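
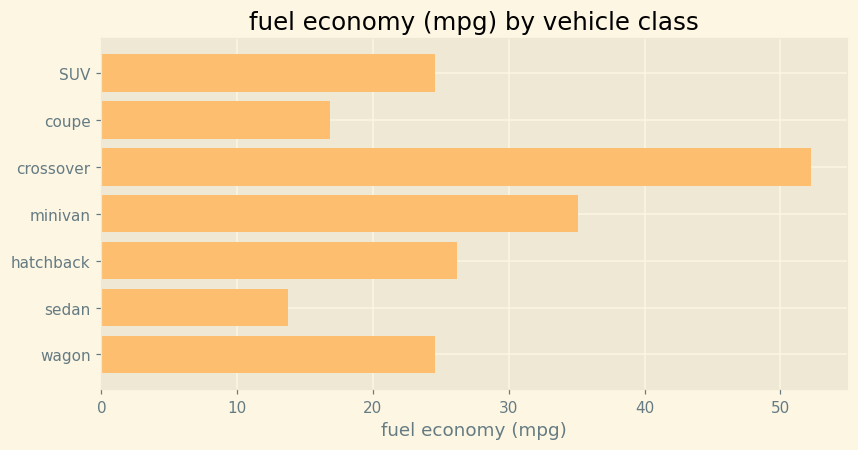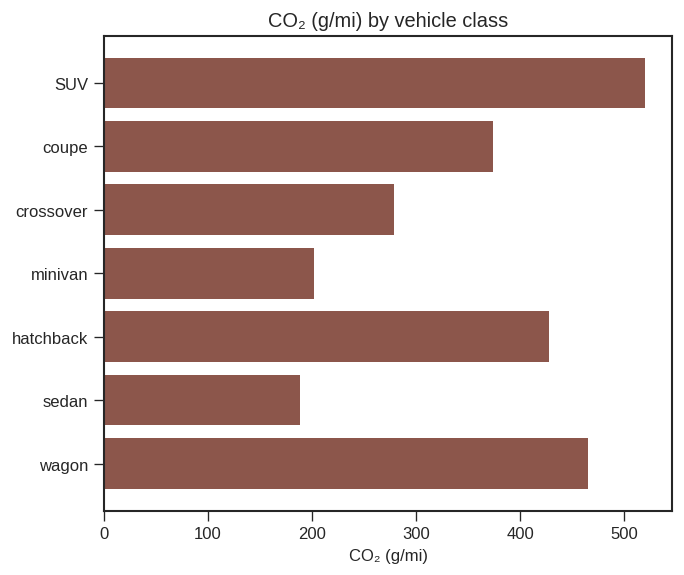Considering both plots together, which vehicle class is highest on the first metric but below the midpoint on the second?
crossover

Chart 2 median CO₂ (g/mi) ≈ 350; below-median vehicle classes: crossover, minivan, sedan. Among those, crossover has the highest fuel economy (mpg) (≈ 50).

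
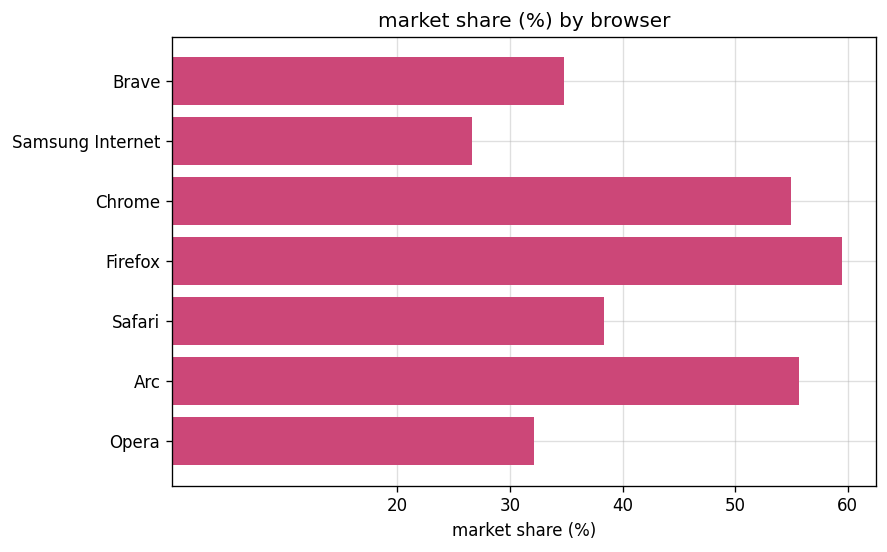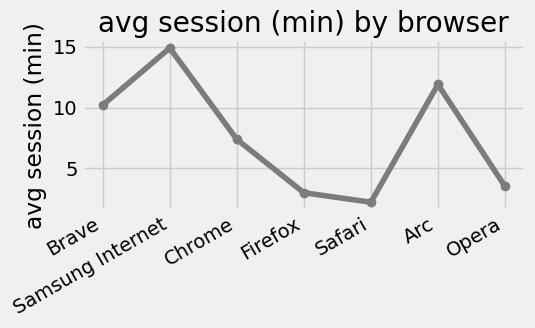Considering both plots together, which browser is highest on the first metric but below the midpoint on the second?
Firefox

Chart 2 median avg session (min) ≈ 8; below-median browsers: Firefox, Safari, Opera. Among those, Firefox has the highest market share (%) (≈ 60).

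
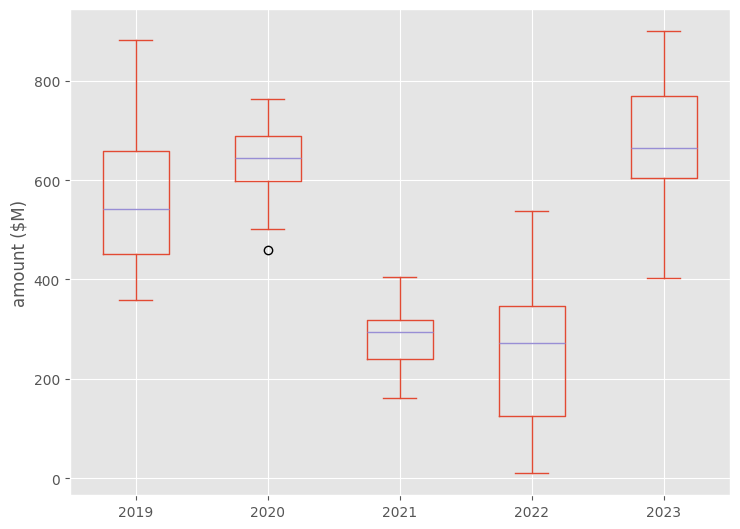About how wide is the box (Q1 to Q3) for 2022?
≈ 250

Q3 ≈ 350, Q1 ≈ 100; IQR ≈ 250.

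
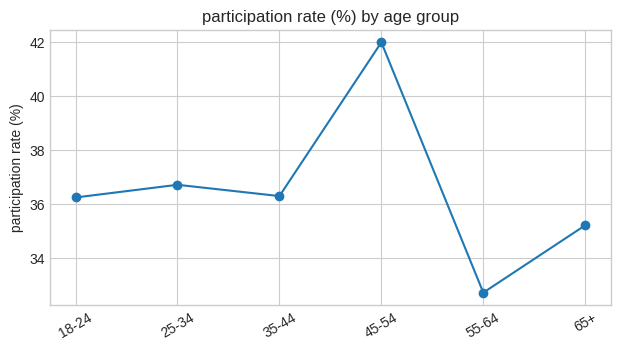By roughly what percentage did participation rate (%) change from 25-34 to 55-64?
25-34 ≈ 37, 55-64 ≈ 33; (33 − 37) / 37 ≈ -10.8%.

≈ -10.8%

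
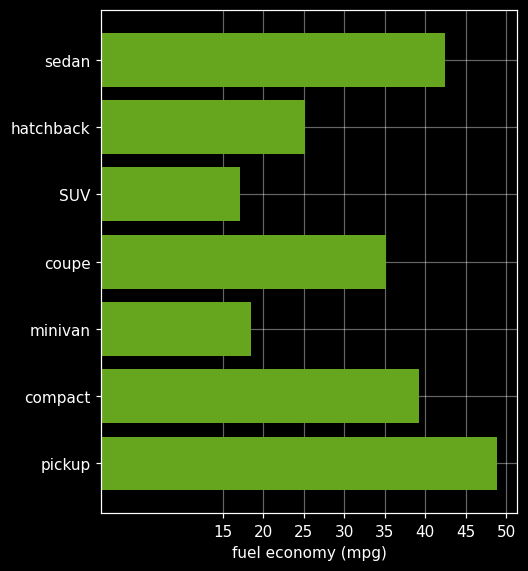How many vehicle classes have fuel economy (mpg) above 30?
4

Above 30: sedan, coupe, compact, pickup.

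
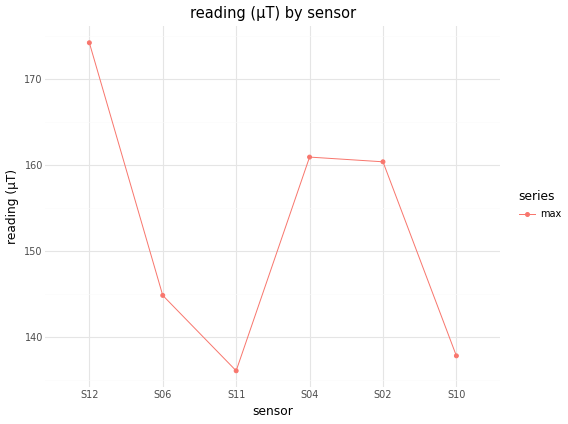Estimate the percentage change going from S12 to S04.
S12 ≈ 175, S04 ≈ 160; (160 − 175) / 175 ≈ -8.6%.

≈ -8.6%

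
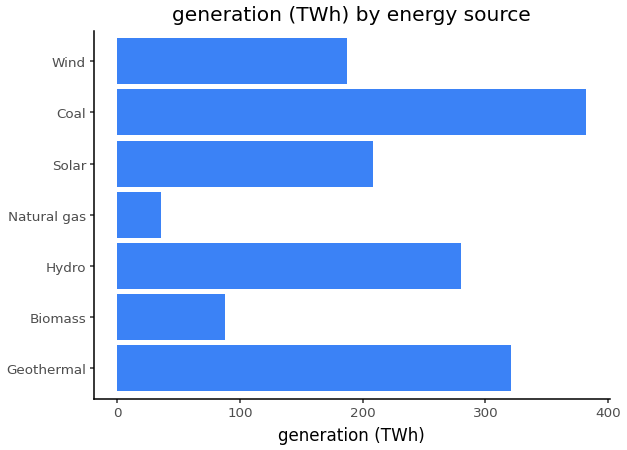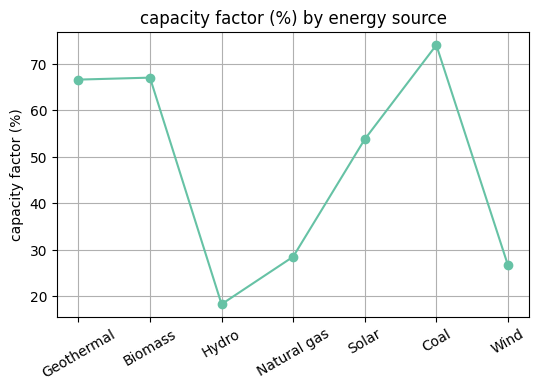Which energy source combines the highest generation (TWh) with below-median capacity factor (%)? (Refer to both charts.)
Chart 2 median capacity factor (%) ≈ 50; below-median energy sources: Hydro, Natural gas, Wind. Among those, Hydro has the highest generation (TWh) (≈ 300).

Hydro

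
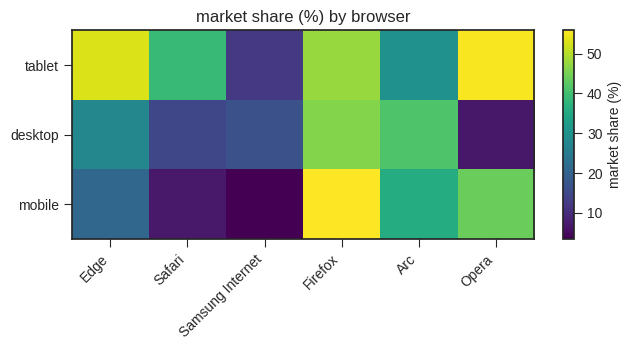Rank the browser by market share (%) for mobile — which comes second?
Top 3 for mobile: Firefox ≈ 55, Opera ≈ 45, Arc ≈ 35.

Opera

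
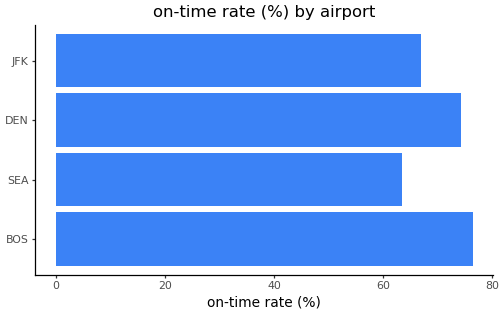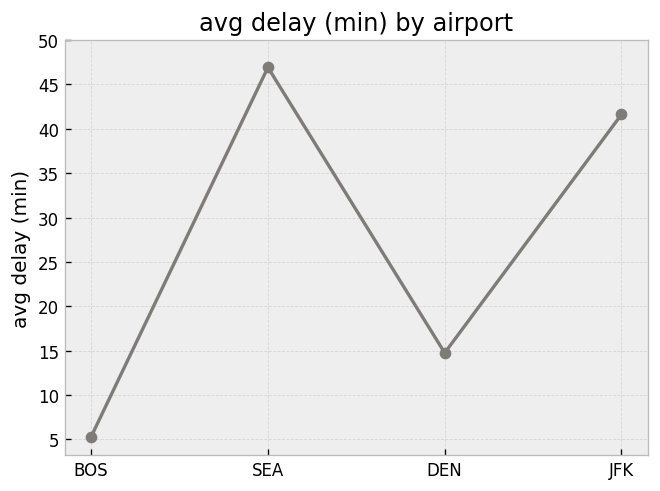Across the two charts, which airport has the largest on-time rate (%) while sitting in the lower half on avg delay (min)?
Chart 2 median avg delay (min) ≈ 30; below-median airports: BOS, DEN. Among those, BOS has the highest on-time rate (%) (≈ 80).

BOS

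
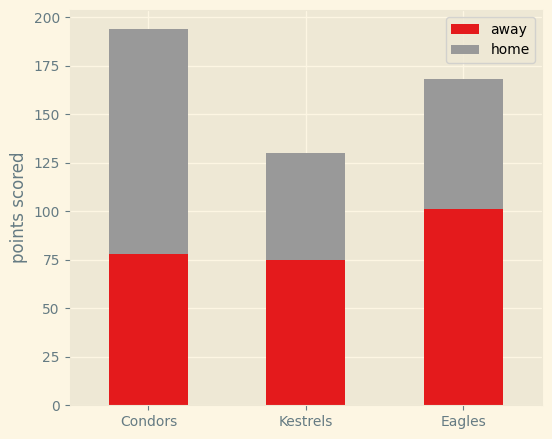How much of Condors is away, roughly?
away top ≈ 80, bottom ≈ 0; segment ≈ 80.

≈ 80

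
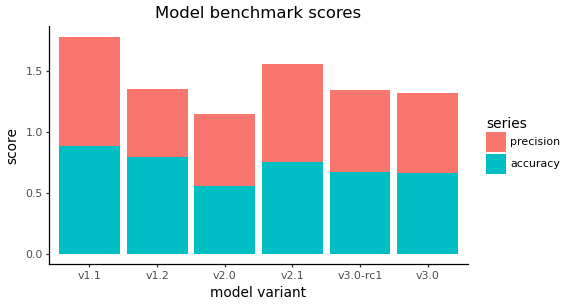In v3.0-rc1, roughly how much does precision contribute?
≈ 0.8

precision top ≈ 1.4, bottom ≈ 0.6; segment ≈ 0.8.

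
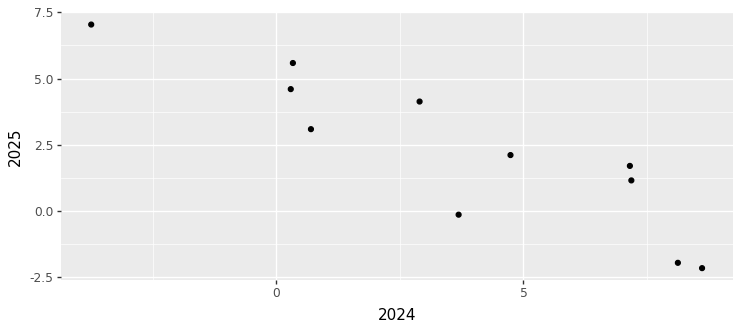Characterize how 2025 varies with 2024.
Points are negatively correlated; strong (|r| ≈ 0.9).

negative, strong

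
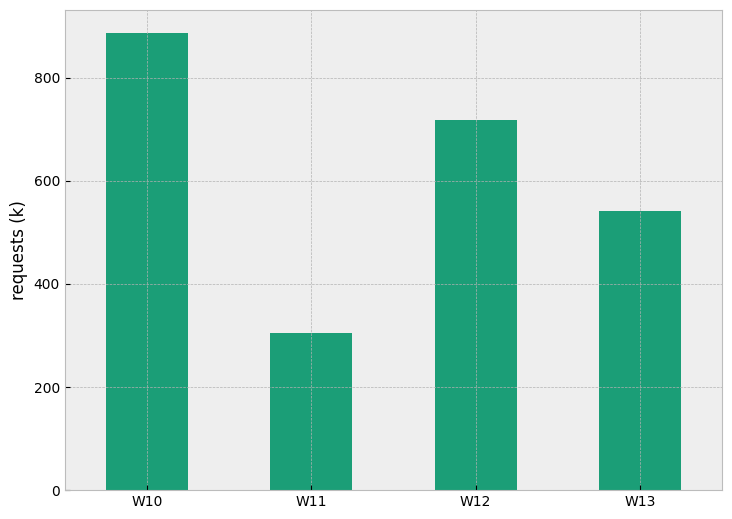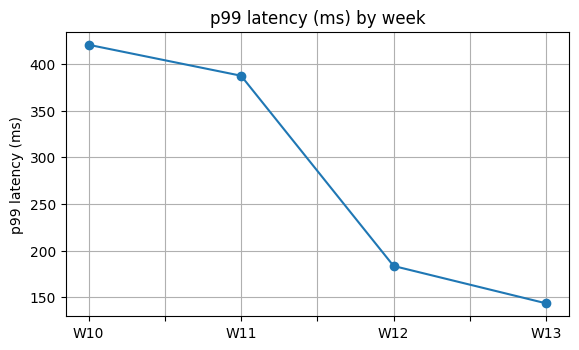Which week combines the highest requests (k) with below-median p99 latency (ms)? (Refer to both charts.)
W12

Chart 2 median p99 latency (ms) ≈ 300; below-median weeks: W12, W13. Among those, W12 has the highest requests (k) (≈ 700).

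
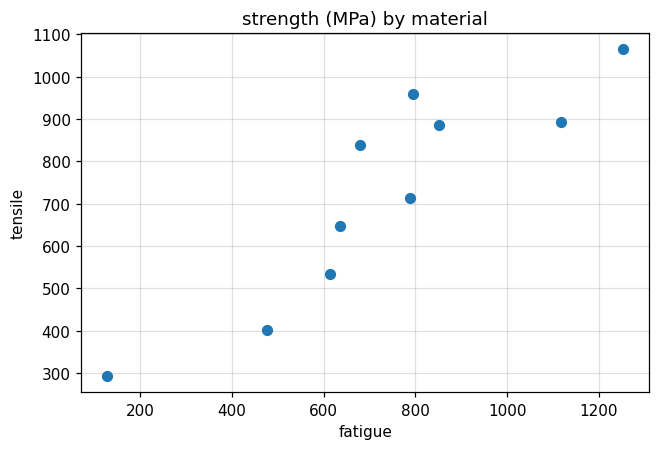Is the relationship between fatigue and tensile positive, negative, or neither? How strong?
positive, strong

Points are positively correlated; strong (|r| ≈ 0.9).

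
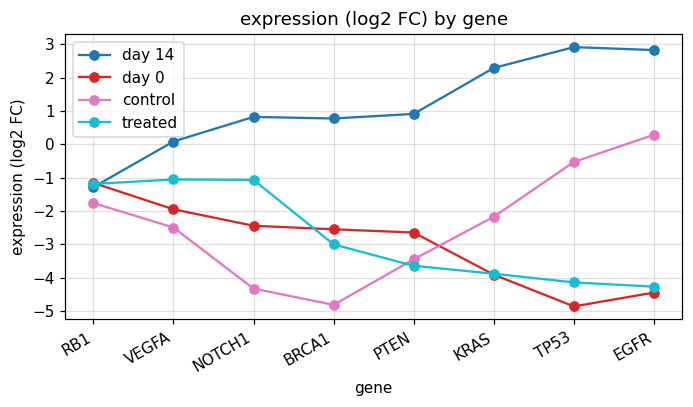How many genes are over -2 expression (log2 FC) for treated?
3

Above -2: RB1, VEGFA, NOTCH1.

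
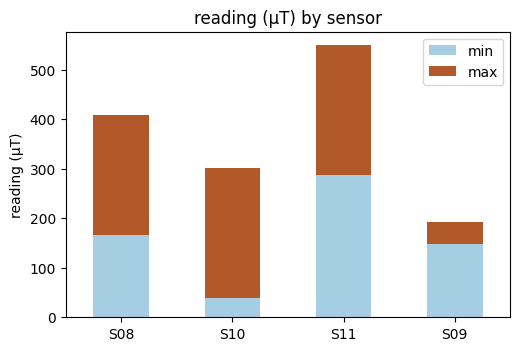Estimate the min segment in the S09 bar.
min top ≈ 150, bottom ≈ 0; segment ≈ 150.

≈ 150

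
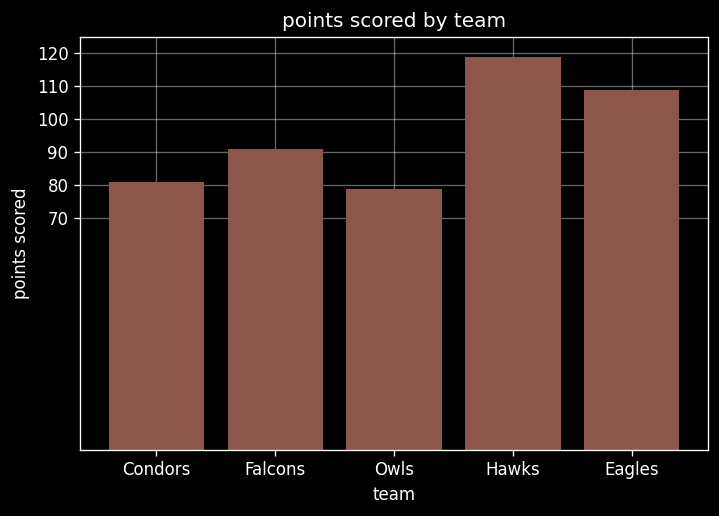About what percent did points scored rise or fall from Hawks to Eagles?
Hawks ≈ 120, Eagles ≈ 110; (110 − 120) / 120 ≈ -8.3%.

≈ -8.3%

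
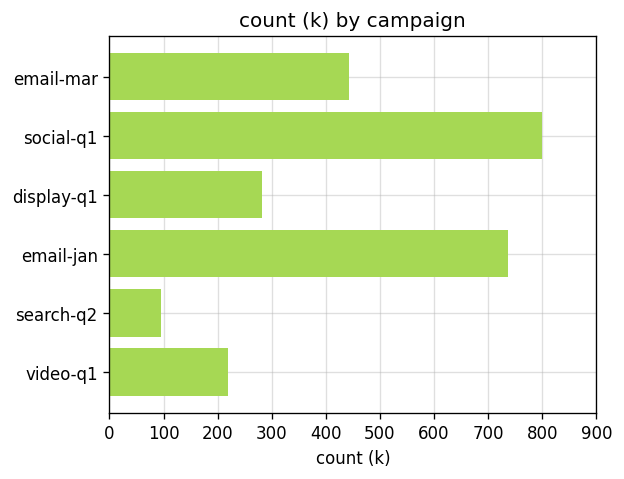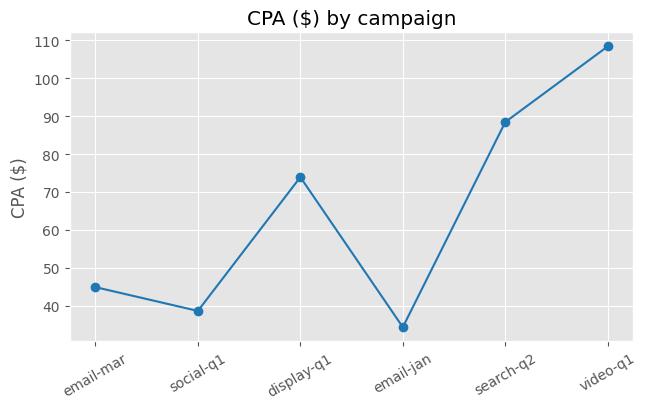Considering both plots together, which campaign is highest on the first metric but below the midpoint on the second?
Chart 2 median CPA ($) ≈ 60; below-median campaigns: email-mar, social-q1, email-jan. Among those, social-q1 has the highest count (k) (≈ 800).

social-q1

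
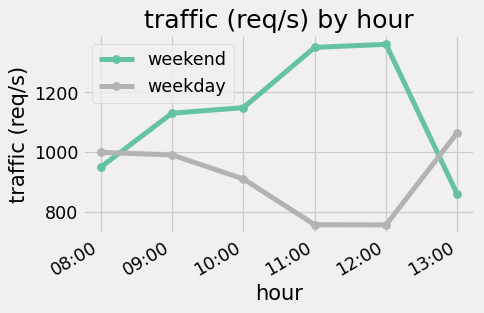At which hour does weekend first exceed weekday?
08:00: weekend ≈ 900 vs weekday ≈ 1000 (not yet); 09:00: weekend ≈ 1100 vs weekday ≈ 1000 (first crossover).

09:00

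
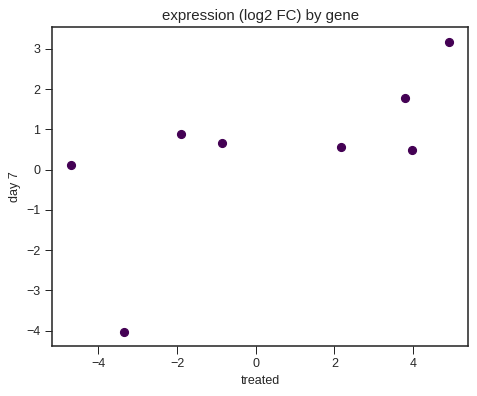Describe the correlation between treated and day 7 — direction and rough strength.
positive, moderate

Points are positively correlated; moderate (|r| ≈ 0.6).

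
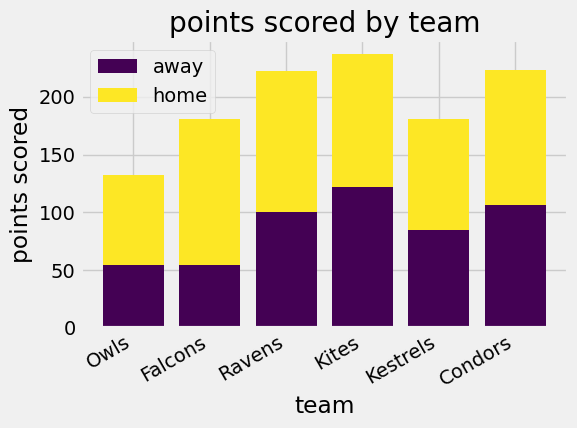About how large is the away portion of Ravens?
≈ 100

away top ≈ 100, bottom ≈ 0; segment ≈ 100.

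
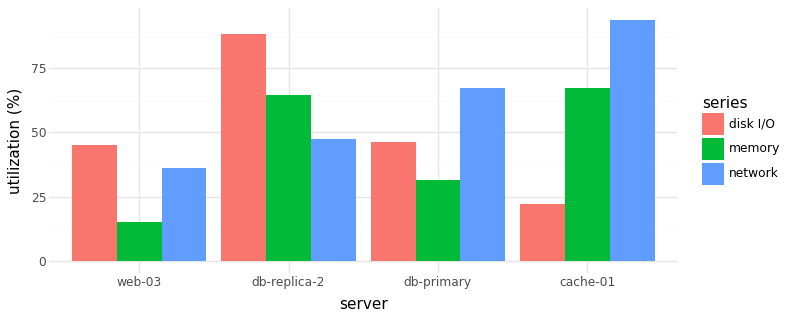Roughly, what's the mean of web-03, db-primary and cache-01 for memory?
(20 + 30 + 70) / 3 ≈ 40.

≈ 40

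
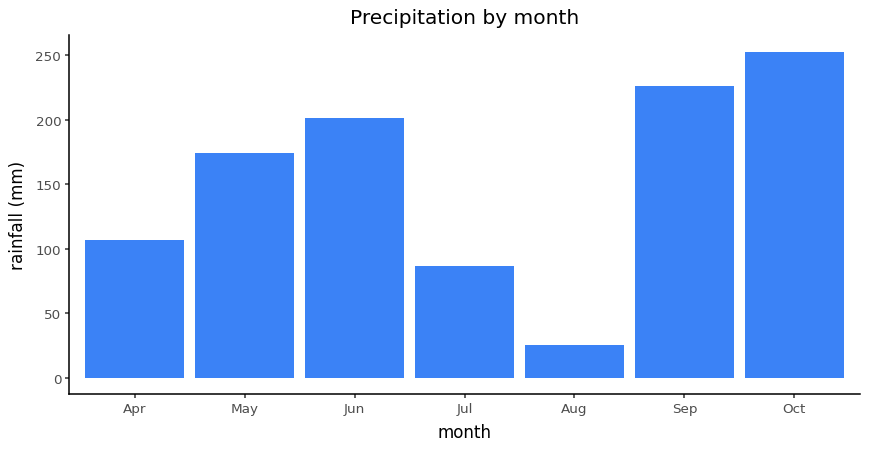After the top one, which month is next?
Sep

Top 3: Oct ≈ 250, Sep ≈ 225, Jun ≈ 200.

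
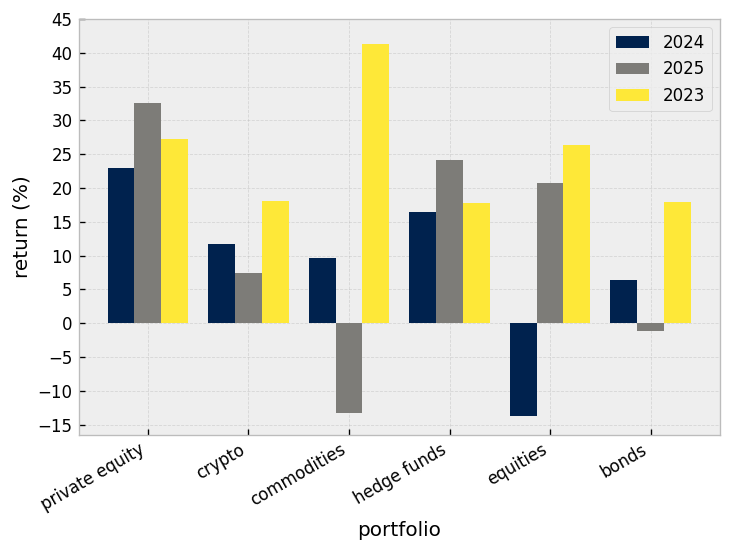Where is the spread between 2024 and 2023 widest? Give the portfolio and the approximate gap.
equities: 2024 ≈ -15, 2023 ≈ 25 → gap ≈ 40. Next-largest (commodities) is only ≈ 30.

equities, ≈ 40 %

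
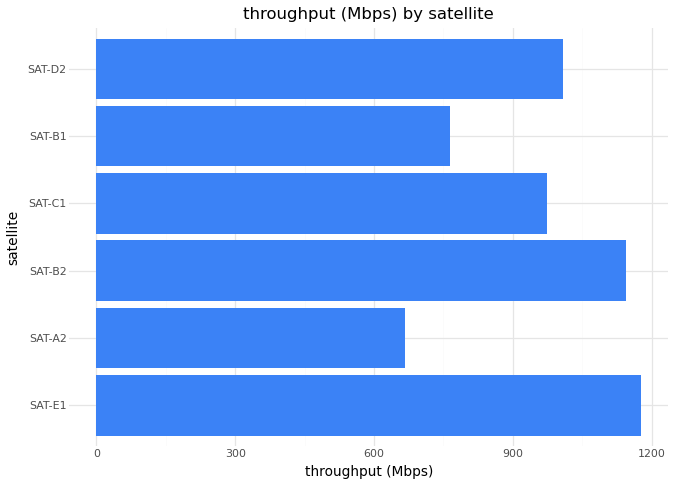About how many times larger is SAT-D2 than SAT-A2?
SAT-D2 ≈ 1000, SAT-A2 ≈ 700; 1000/700 ≈ 1.43.

≈ 1.43×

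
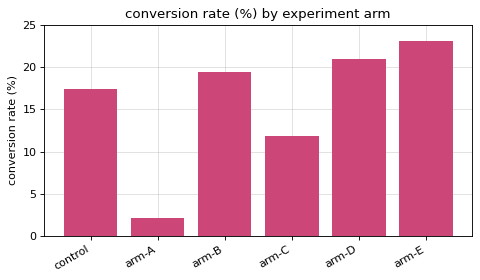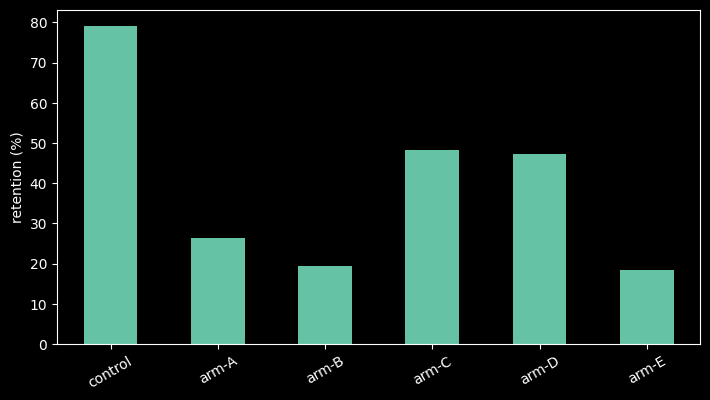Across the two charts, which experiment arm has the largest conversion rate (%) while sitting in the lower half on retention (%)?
Chart 2 median retention (%) ≈ 40; below-median experiment arms: arm-A, arm-B, arm-E. Among those, arm-E has the highest conversion rate (%) (≈ 25).

arm-E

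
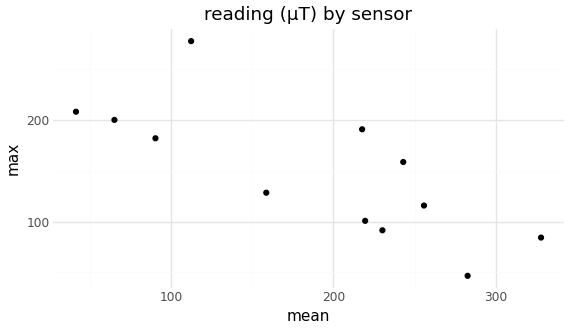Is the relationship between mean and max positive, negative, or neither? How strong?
negative, strong

Points are negatively correlated; strong (|r| ≈ 0.8).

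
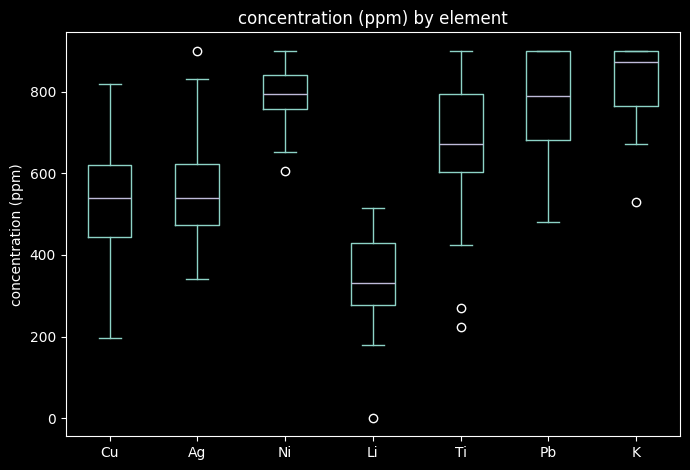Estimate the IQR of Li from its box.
≈ 150

Q3 ≈ 450, Q1 ≈ 300; IQR ≈ 150.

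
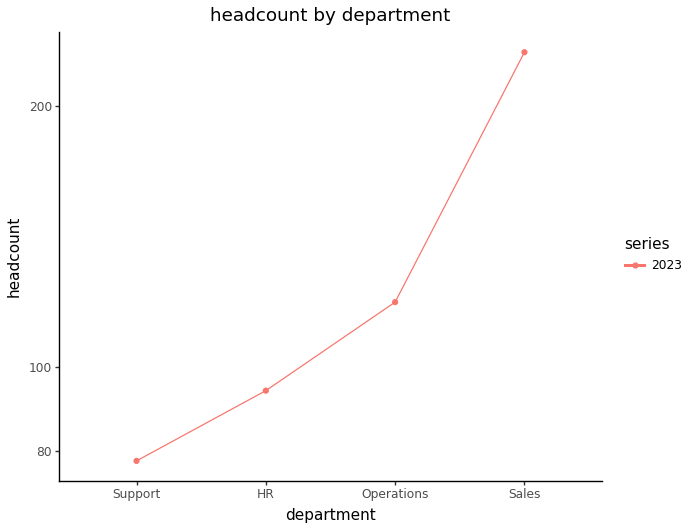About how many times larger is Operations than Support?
Operations ≈ 120, Support ≈ 80; 120/80 ≈ 1.5.

≈ 1.5×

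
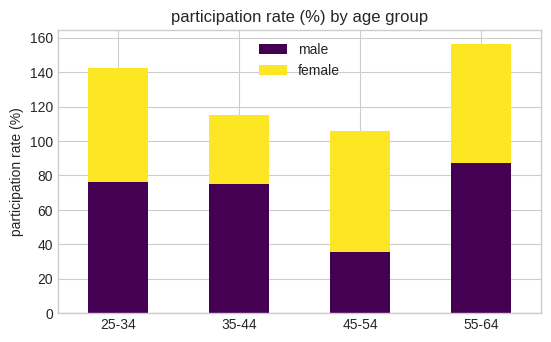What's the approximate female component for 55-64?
female top ≈ 160, bottom ≈ 80; segment ≈ 80.

≈ 80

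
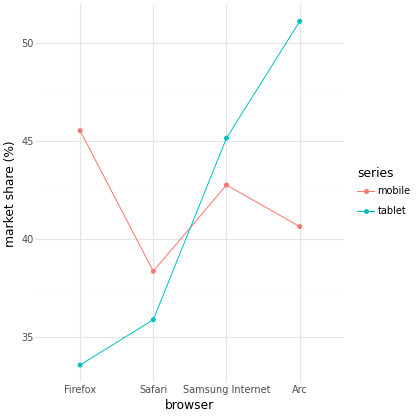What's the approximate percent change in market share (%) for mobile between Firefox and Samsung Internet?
Firefox ≈ 46, Samsung Internet ≈ 42; (42 − 46) / 46 ≈ -8.7%.

≈ -8.7%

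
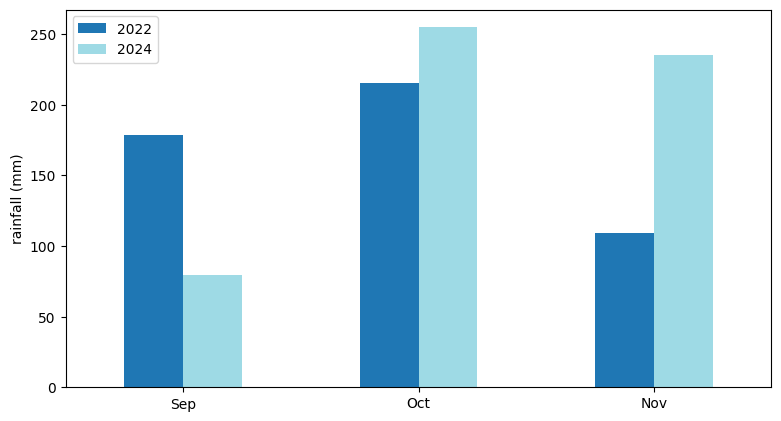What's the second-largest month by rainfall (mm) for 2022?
Sep

Top 3 for 2022: Oct ≈ 225, Sep ≈ 175, Nov ≈ 100.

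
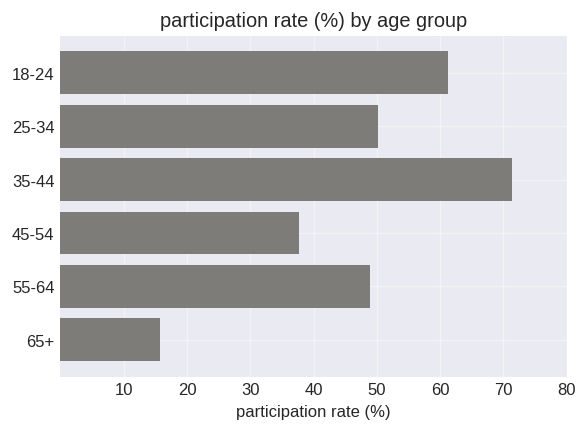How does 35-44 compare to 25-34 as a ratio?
≈ 1.4×

35-44 ≈ 70, 25-34 ≈ 50; 70/50 ≈ 1.4.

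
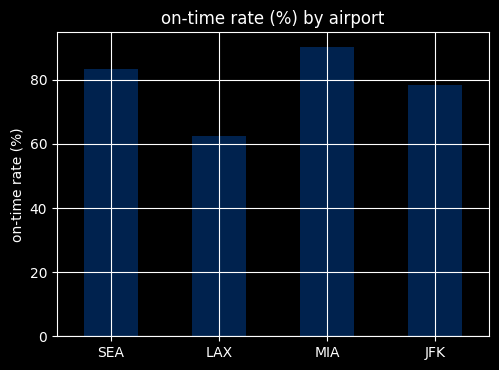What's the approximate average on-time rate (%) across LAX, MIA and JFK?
≈ 77

(60 + 90 + 80) / 3 ≈ 77.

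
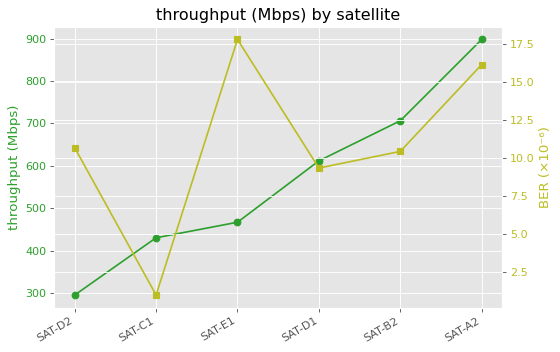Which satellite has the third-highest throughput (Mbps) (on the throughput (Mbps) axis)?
SAT-D1

Top 4 (on the throughput (Mbps) axis): SAT-A2 ≈ 900, SAT-B2 ≈ 700, SAT-D1 ≈ 600, SAT-E1 ≈ 500.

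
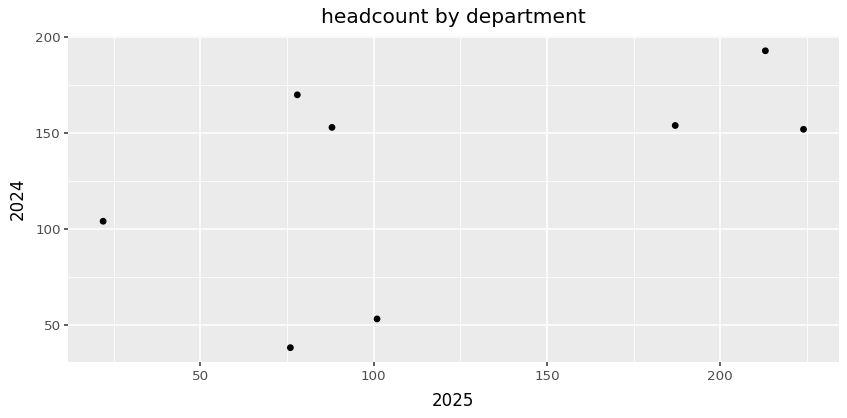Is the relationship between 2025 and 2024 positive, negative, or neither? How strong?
positive, moderate

Points are positively correlated; moderate (|r| ≈ 0.5).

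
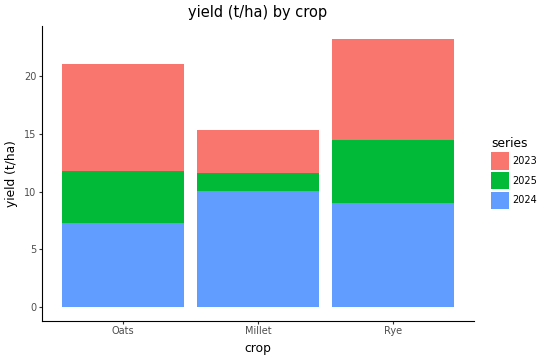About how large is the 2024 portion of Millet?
≈ 10

2024 top ≈ 10, bottom ≈ 0; segment ≈ 10.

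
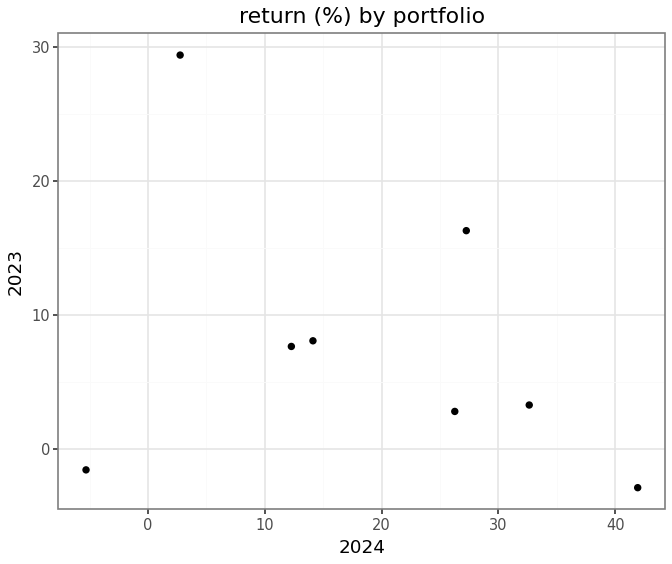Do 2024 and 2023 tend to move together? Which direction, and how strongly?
negative, weak

Points are negatively correlated; weak (|r| ≈ 0.3).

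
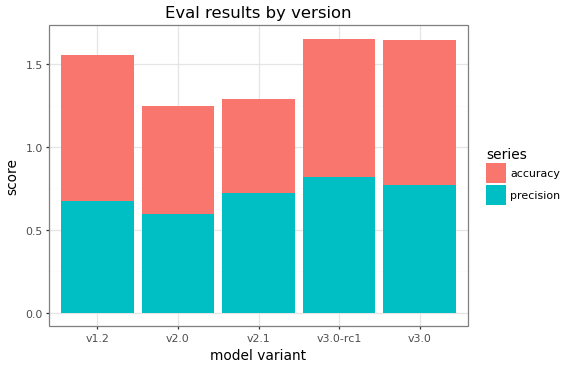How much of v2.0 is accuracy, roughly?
≈ 0.6

accuracy top ≈ 1.2, bottom ≈ 0.6; segment ≈ 0.6.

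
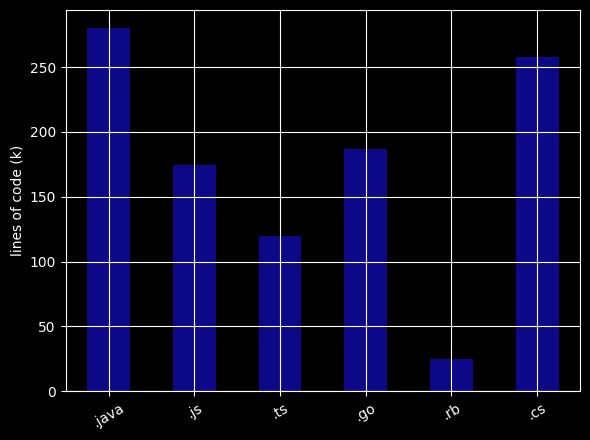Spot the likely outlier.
.rb

.rb ≈ 25; the rest sit between ≈ 125 and ≈ 275.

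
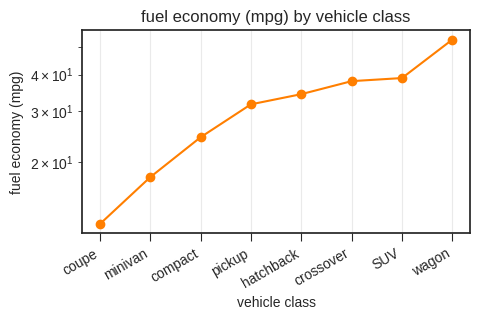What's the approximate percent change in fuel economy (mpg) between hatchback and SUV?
≈ +14.3%

hatchback ≈ 35, SUV ≈ 40; (40 − 35) / 35 ≈ +14.3%.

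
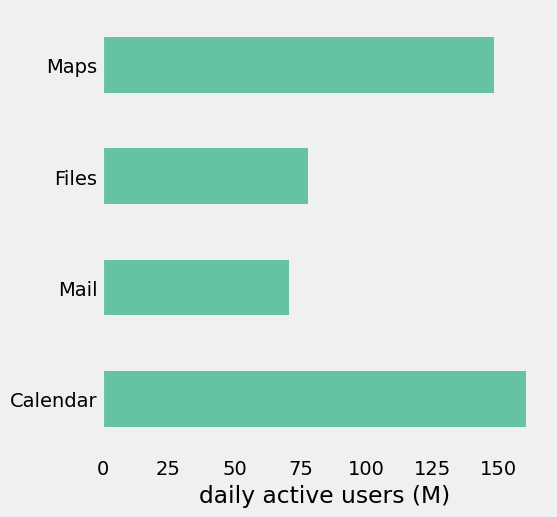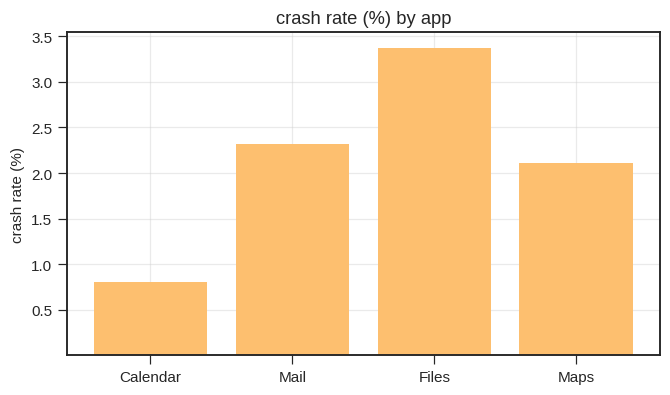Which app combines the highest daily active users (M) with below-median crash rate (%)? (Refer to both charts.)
Calendar

Chart 2 median crash rate (%) ≈ 2; below-median apps: Calendar, Maps. Among those, Calendar has the highest daily active users (M) (≈ 160).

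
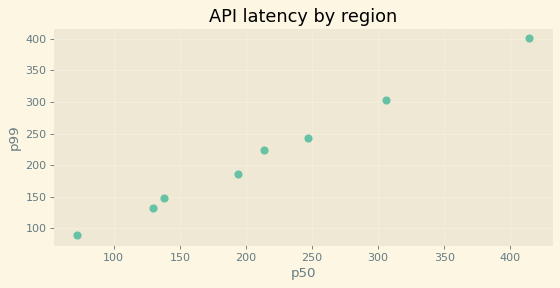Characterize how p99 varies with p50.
Points are positively correlated; strong (|r| ≈ 1.0).

positive, strong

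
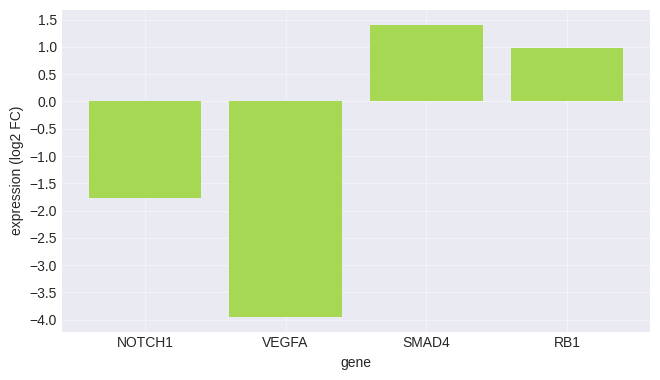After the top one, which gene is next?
Top 3: SMAD4 ≈ 1.5, RB1 ≈ 1.0, NOTCH1 ≈ -2.0.

RB1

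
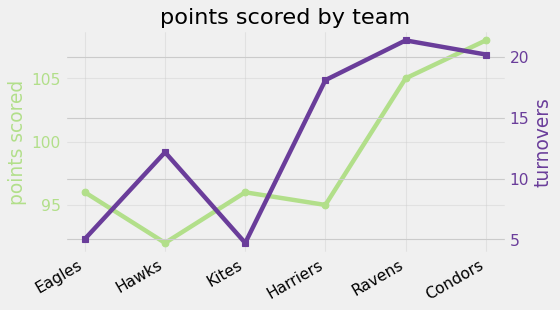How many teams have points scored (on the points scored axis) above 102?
2

Above 102: Ravens, Condors.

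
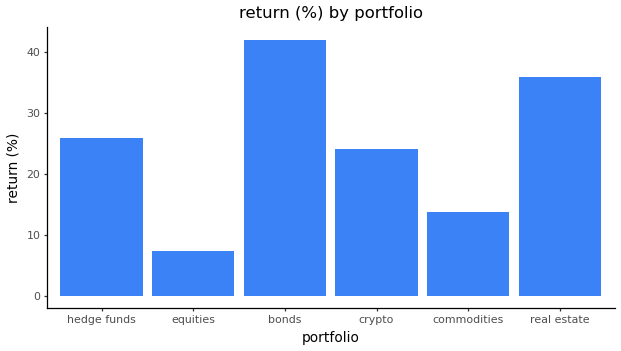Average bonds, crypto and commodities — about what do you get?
(40 + 25 + 15) / 3 ≈ 27.

≈ 27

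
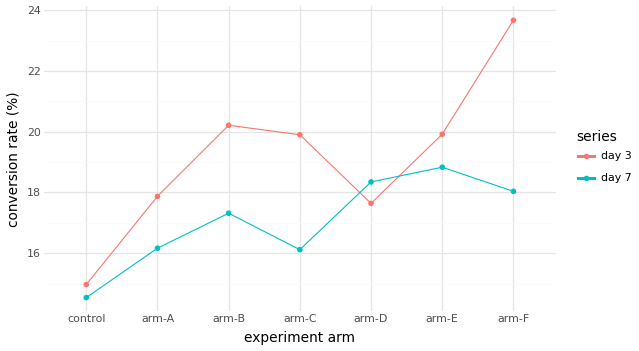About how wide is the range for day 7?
Max arm-E ≈ 19, min control ≈ 15; range ≈ 4.

≈ 4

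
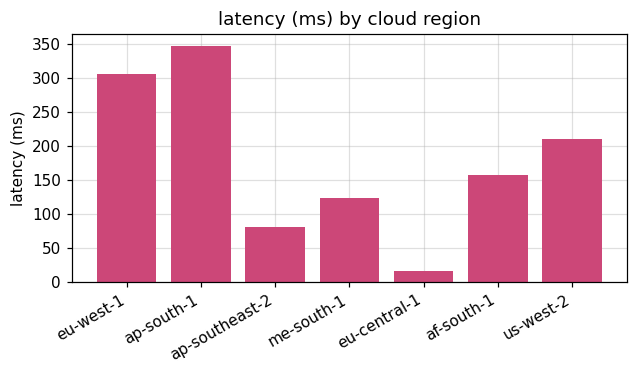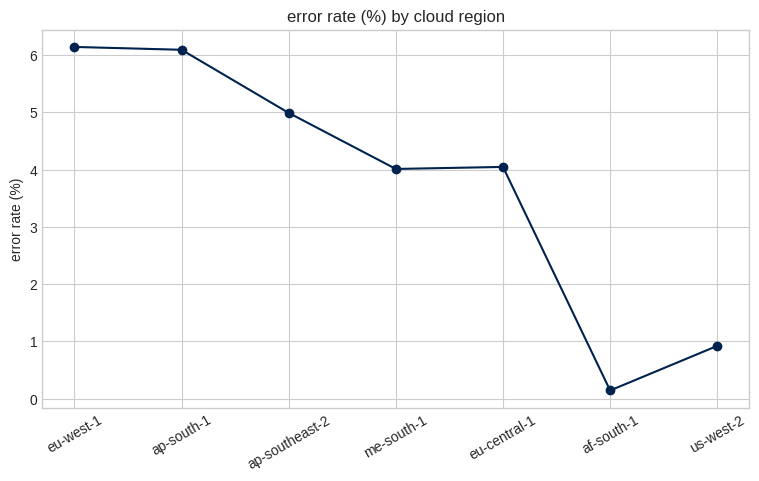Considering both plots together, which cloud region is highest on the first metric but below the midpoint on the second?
us-west-2

Chart 2 median error rate (%) ≈ 4; below-median cloud regions: me-south-1, af-south-1, us-west-2. Among those, us-west-2 has the highest latency (ms) (≈ 200).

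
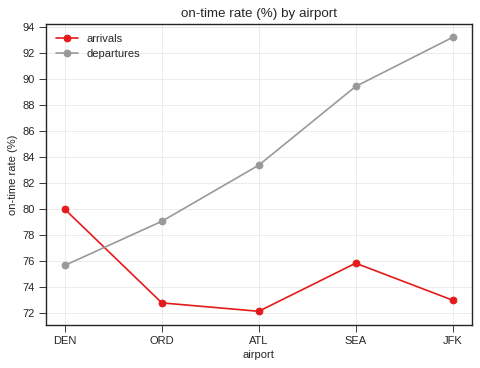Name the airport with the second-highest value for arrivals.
Top 3 for arrivals: DEN ≈ 80, SEA ≈ 76, JFK ≈ 74.

SEA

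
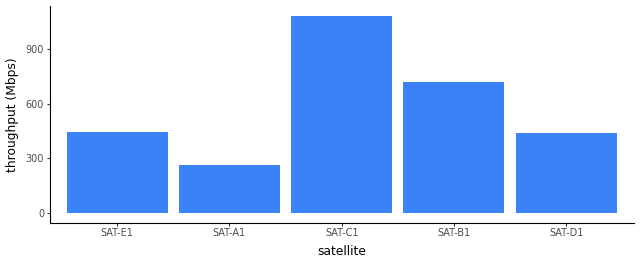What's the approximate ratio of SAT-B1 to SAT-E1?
≈ 1.75×

SAT-B1 ≈ 700, SAT-E1 ≈ 400; 700/400 ≈ 1.75.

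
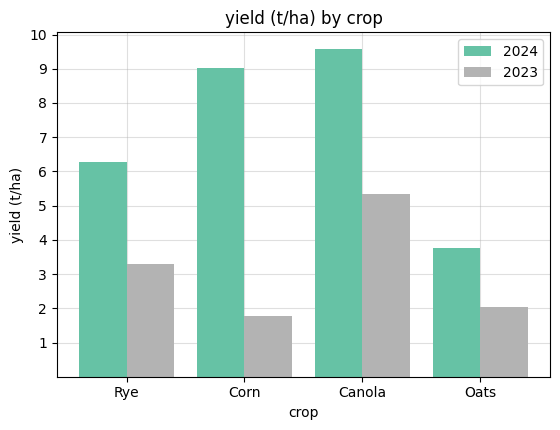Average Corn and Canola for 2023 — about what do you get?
(2 + 5) / 2 ≈ 4.

≈ 4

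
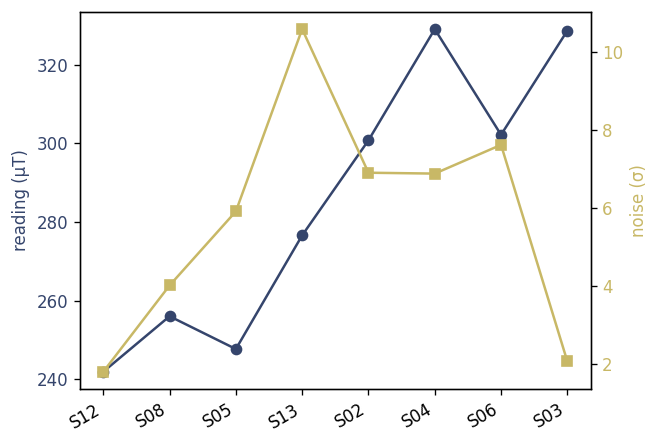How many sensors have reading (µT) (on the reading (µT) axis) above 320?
2

Above 320: S04, S03.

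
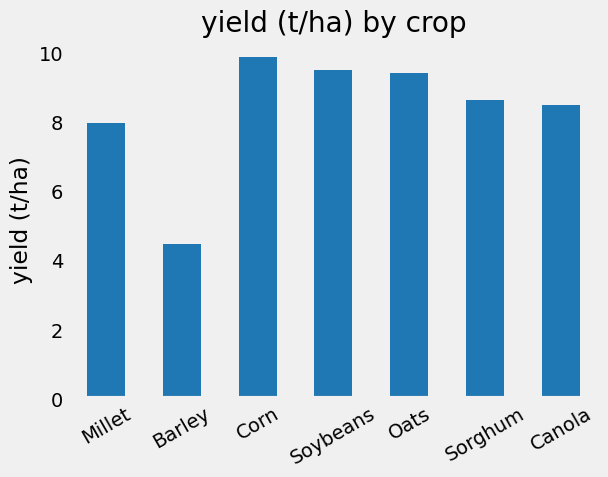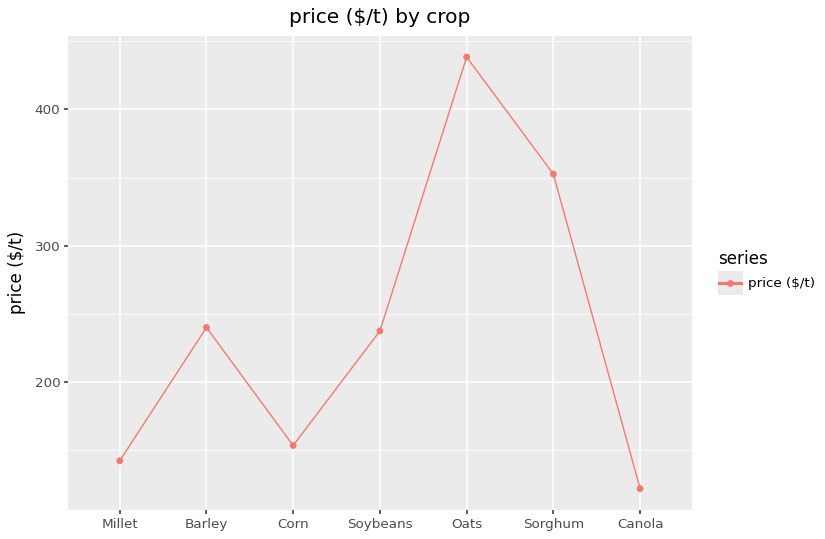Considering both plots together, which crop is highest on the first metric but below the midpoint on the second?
Corn

Chart 2 median price ($/t) ≈ 250; below-median crops: Millet, Corn, Canola. Among those, Corn has the highest yield (t/ha) (≈ 10).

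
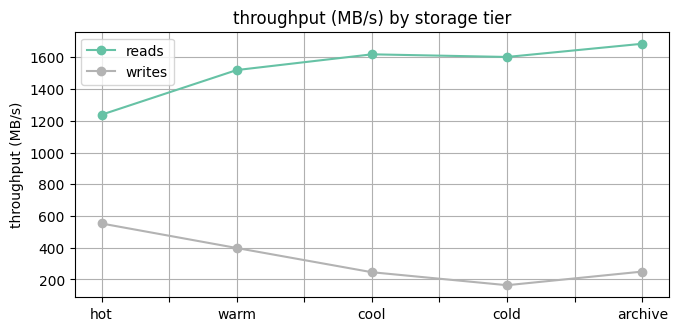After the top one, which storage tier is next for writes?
Top 3 for writes: hot ≈ 600, warm ≈ 400, archive ≈ 200.

warm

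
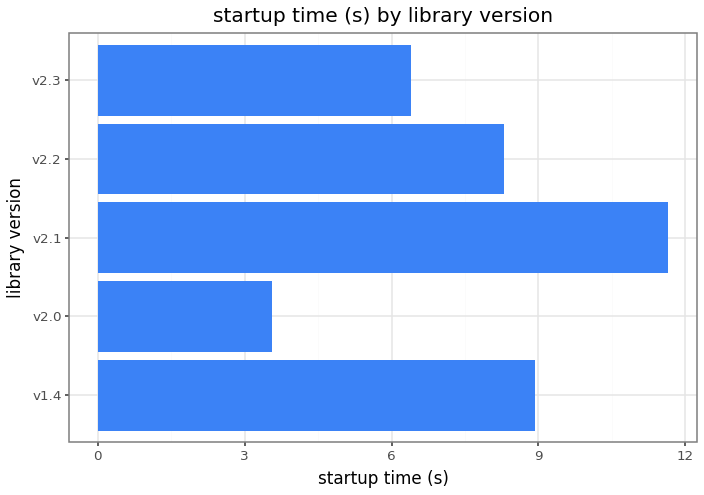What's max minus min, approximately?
Max v2.1 ≈ 12, min v2.0 ≈ 4; range ≈ 8.

≈ 8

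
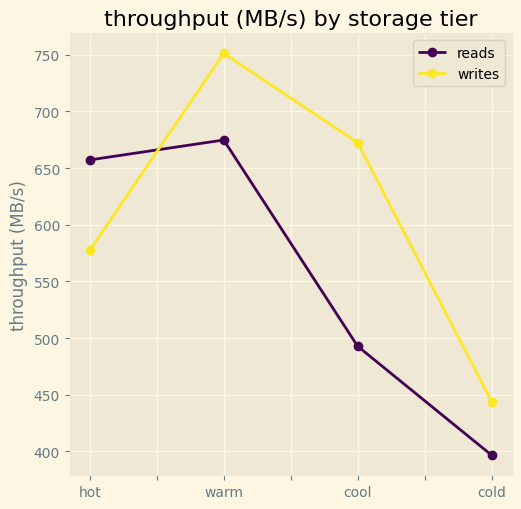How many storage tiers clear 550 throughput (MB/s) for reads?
Above 550: hot, warm.

2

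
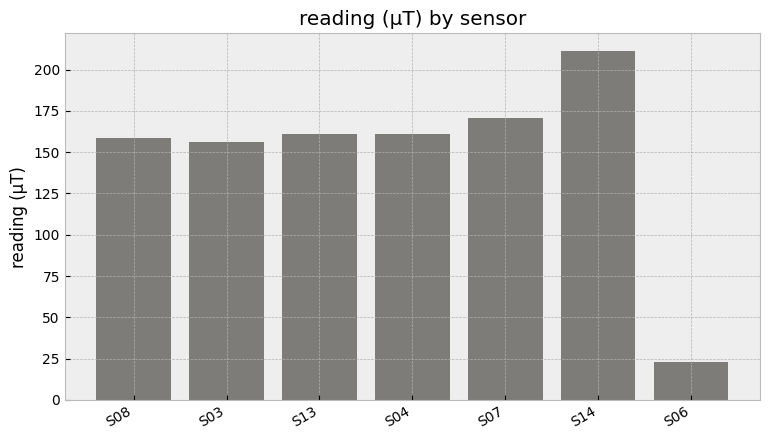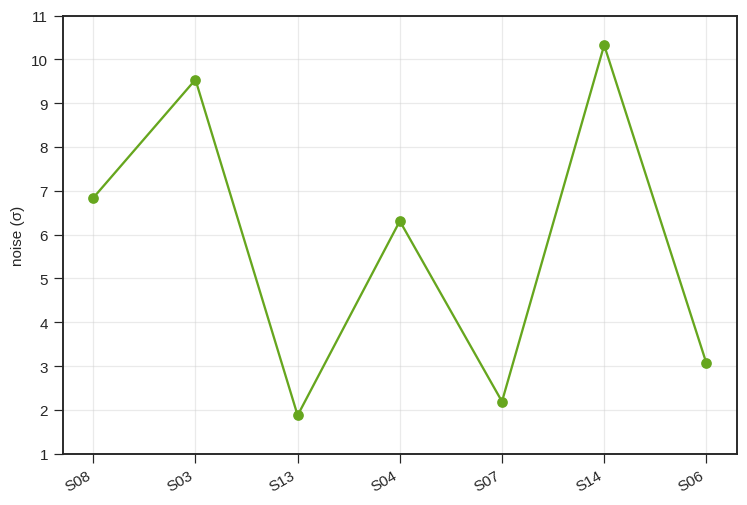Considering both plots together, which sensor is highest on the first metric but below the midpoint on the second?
Chart 2 median noise (σ) ≈ 6; below-median sensors: S13, S07, S06. Among those, S07 has the highest reading (µT) (≈ 180).

S07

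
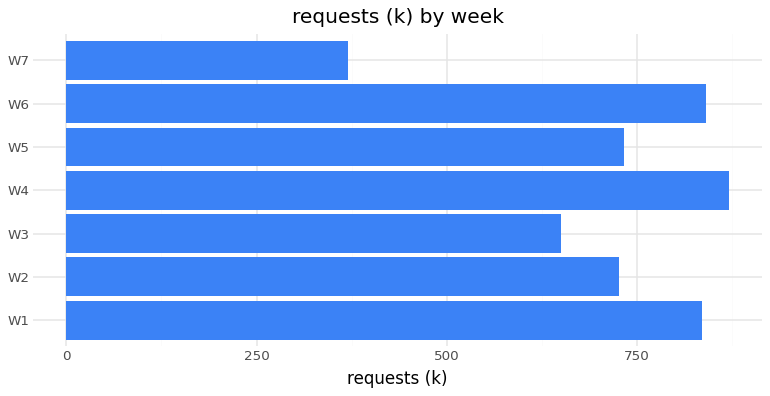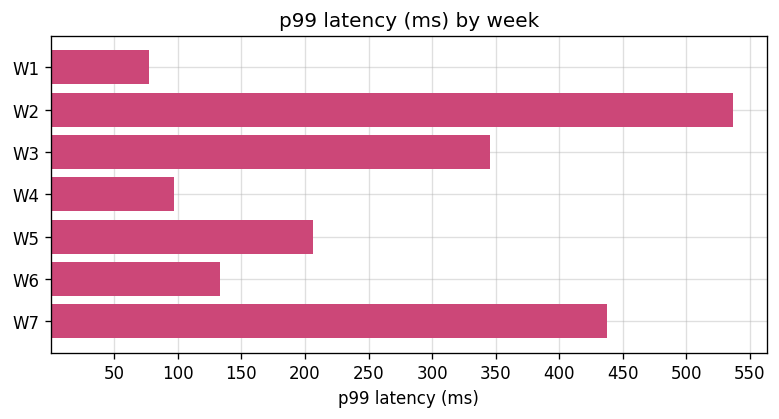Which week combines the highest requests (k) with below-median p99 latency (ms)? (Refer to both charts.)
W4

Chart 2 median p99 latency (ms) ≈ 200; below-median weeks: W1, W4, W6. Among those, W4 has the highest requests (k) (≈ 900).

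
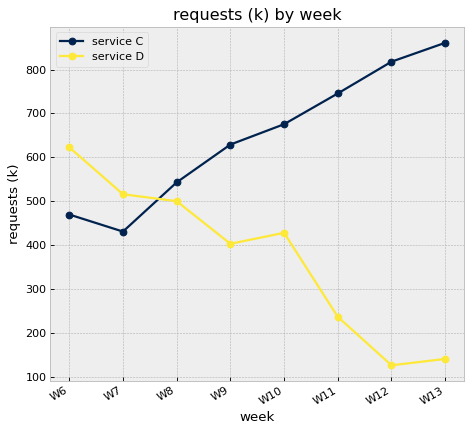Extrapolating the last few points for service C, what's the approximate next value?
≈ 1000

Last three: 700, 800, 900 → slope ≈ 100/step → next ≈ 1000.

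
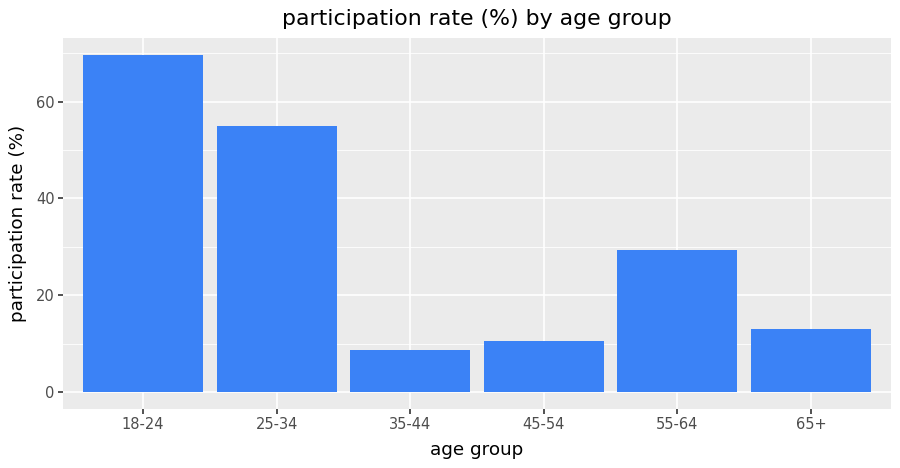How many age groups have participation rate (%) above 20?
Above 20: 18-24, 25-34, 55-64.

3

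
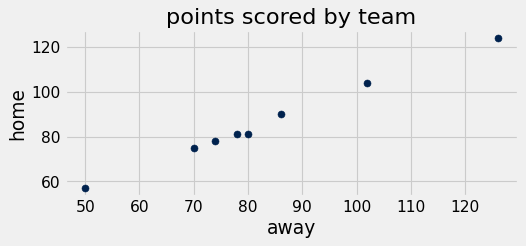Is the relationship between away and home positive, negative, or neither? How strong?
Points are positively correlated; strong (|r| ≈ 1.0).

positive, strong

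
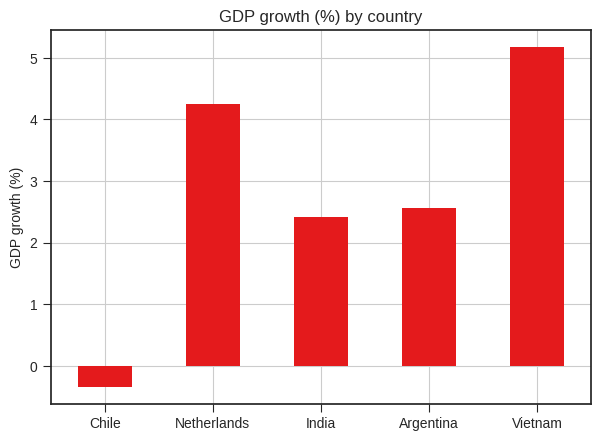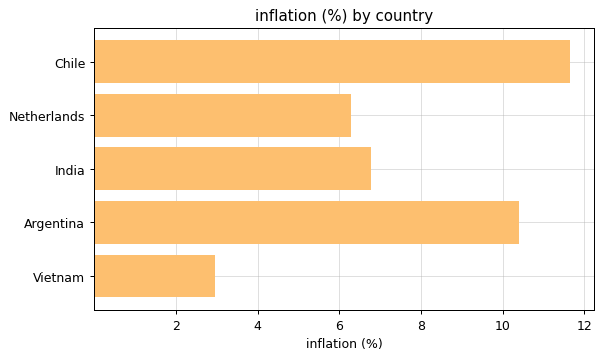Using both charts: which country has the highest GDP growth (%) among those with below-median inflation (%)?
Chart 2 median inflation (%) ≈ 6; below-median countries: Netherlands, Vietnam. Among those, Vietnam has the highest GDP growth (%) (≈ 5).

Vietnam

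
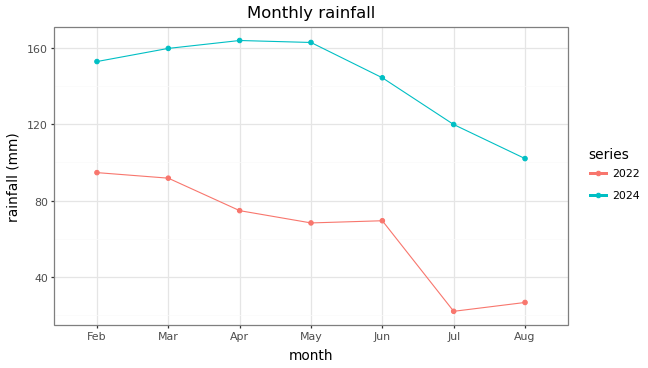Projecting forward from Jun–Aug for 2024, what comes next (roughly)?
≈ 80

Last three: 140, 120, 100 → slope ≈ -20/step → next ≈ 80.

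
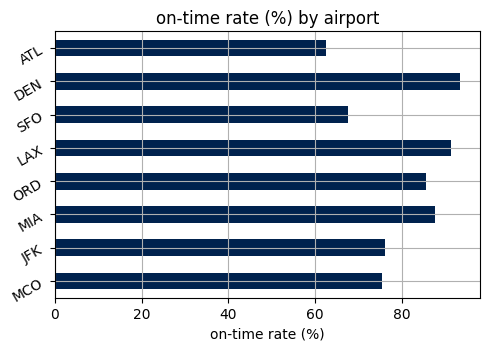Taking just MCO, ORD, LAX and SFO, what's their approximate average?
(80 + 90 + 90 + 70) / 4 ≈ 82.

≈ 82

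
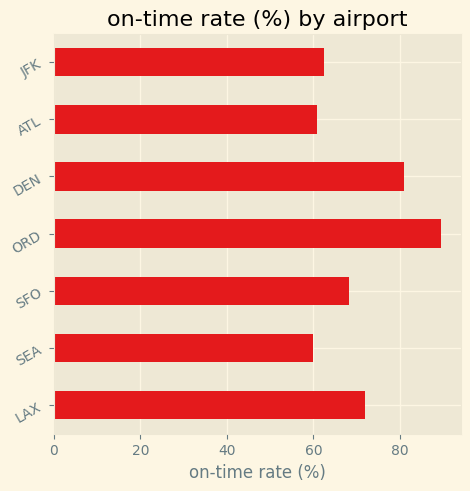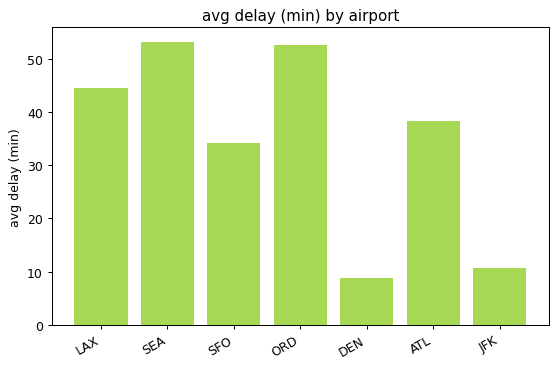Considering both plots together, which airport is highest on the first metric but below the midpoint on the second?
DEN

Chart 2 median avg delay (min) ≈ 40; below-median airports: SFO, DEN, JFK. Among those, DEN has the highest on-time rate (%) (≈ 80).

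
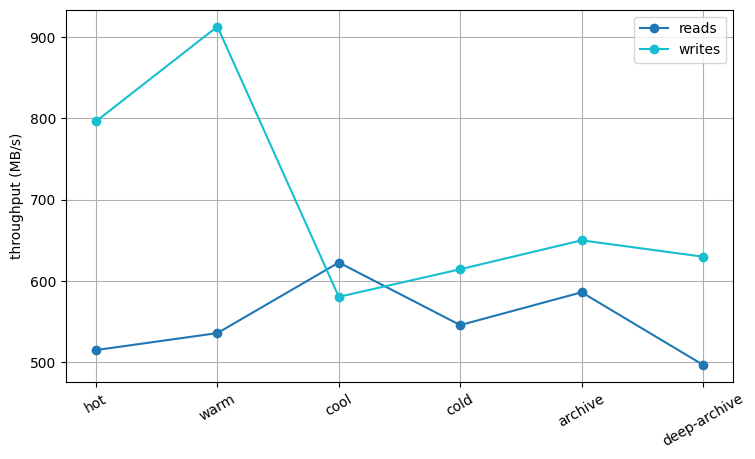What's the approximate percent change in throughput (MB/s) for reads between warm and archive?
warm ≈ 550, archive ≈ 600; (600 − 550) / 550 ≈ +9.1%.

≈ +9.1%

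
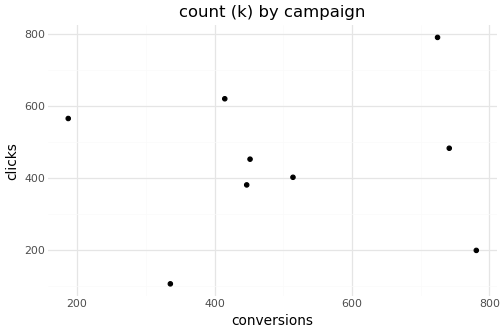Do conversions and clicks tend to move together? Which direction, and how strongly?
no clear correlation

Points are roughly uncorrelated; weak (|r| ≈ 0.1).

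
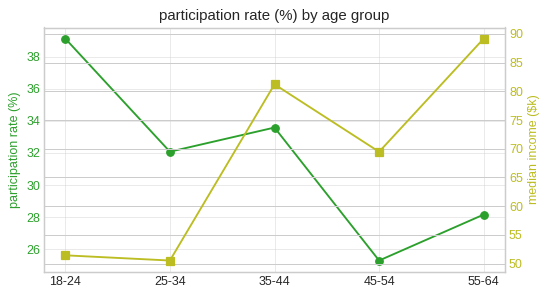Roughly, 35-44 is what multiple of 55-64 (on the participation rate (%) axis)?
≈ 1.21×

35-44 ≈ 34, 55-64 ≈ 28; 34/28 ≈ 1.21.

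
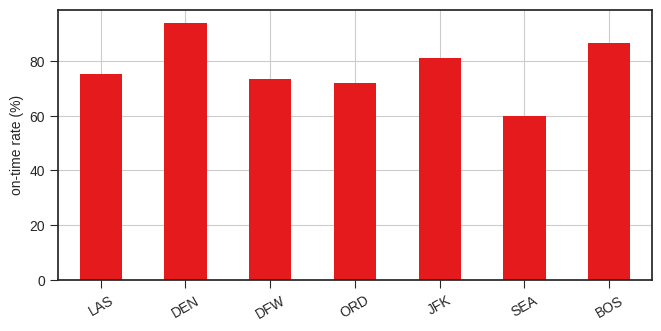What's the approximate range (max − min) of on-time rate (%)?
Max DEN ≈ 90, min SEA ≈ 60; range ≈ 30.

≈ 30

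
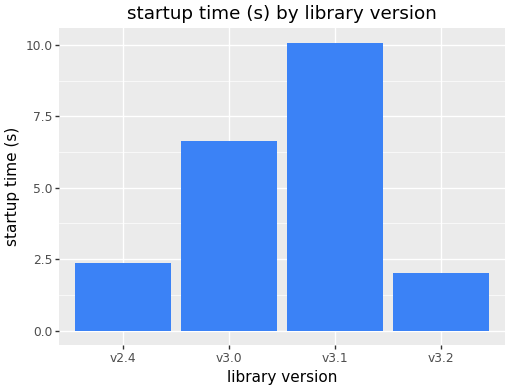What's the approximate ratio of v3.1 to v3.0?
v3.1 ≈ 10, v3.0 ≈ 7; 10/7 ≈ 1.43.

≈ 1.43×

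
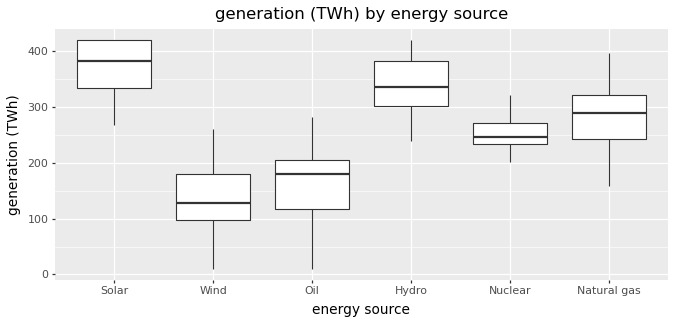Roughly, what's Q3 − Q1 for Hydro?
Q3 ≈ 380, Q1 ≈ 300; IQR ≈ 80.

≈ 80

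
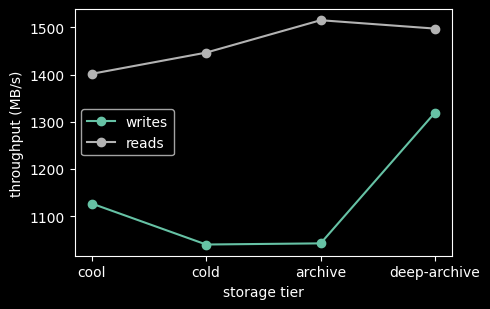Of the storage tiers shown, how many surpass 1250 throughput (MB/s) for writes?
Above 1250: deep-archive.

1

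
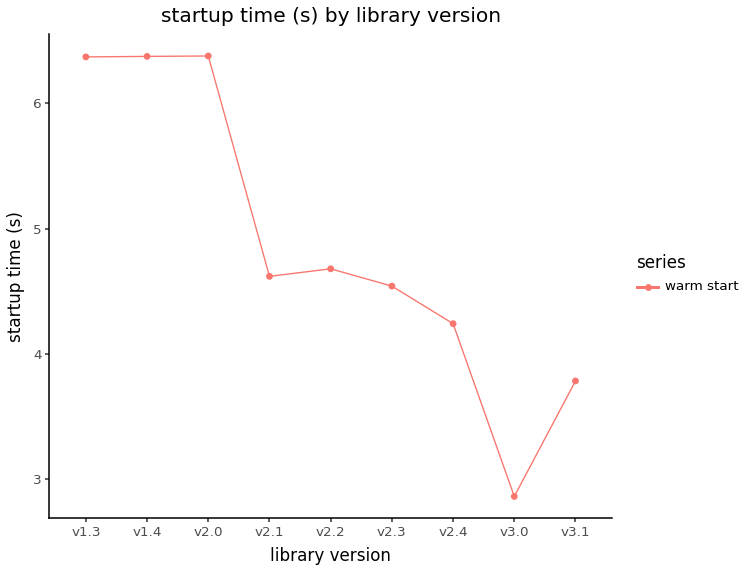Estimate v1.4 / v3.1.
v1.4 ≈ 6.5, v3.1 ≈ 4.0; 6.5/4.0 ≈ 1.62.

≈ 1.62×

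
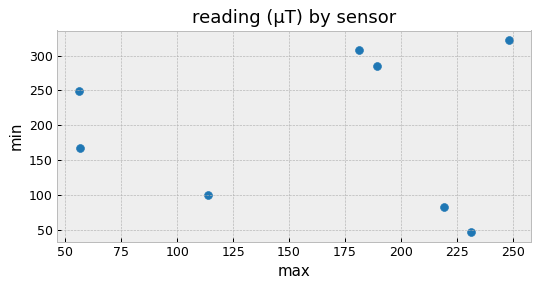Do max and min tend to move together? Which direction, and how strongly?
Points are roughly uncorrelated; weak (|r| ≈ 0.0).

no clear correlation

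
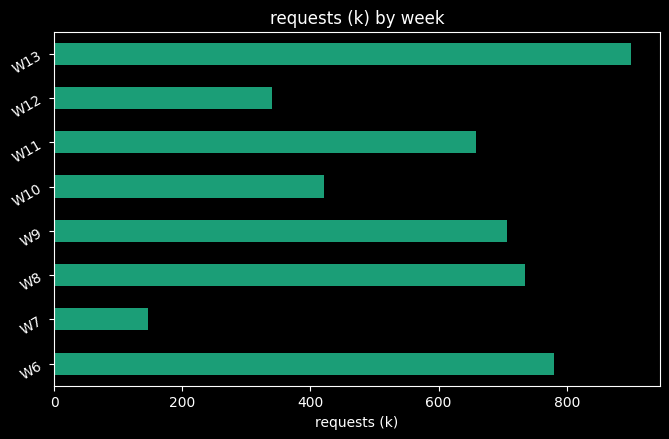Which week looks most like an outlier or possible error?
W7 ≈ 100; the rest sit between ≈ 300 and ≈ 900.

W7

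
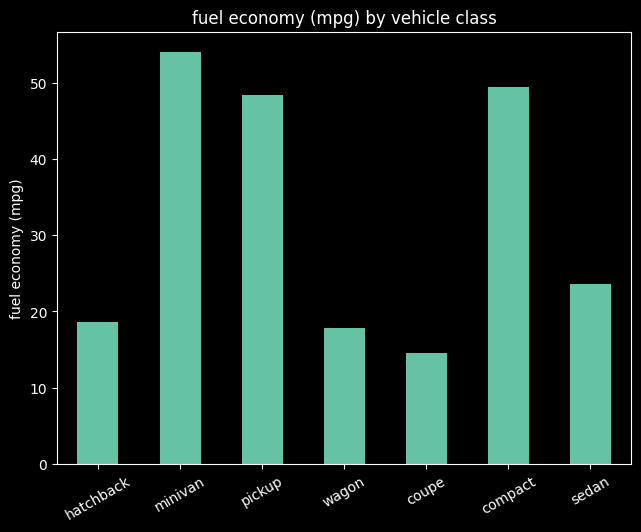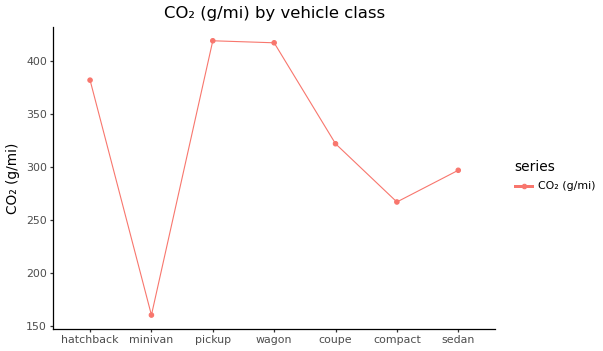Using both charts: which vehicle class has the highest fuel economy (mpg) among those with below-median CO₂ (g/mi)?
minivan

Chart 2 median CO₂ (g/mi) ≈ 300; below-median vehicle classes: minivan, compact, sedan. Among those, minivan has the highest fuel economy (mpg) (≈ 55).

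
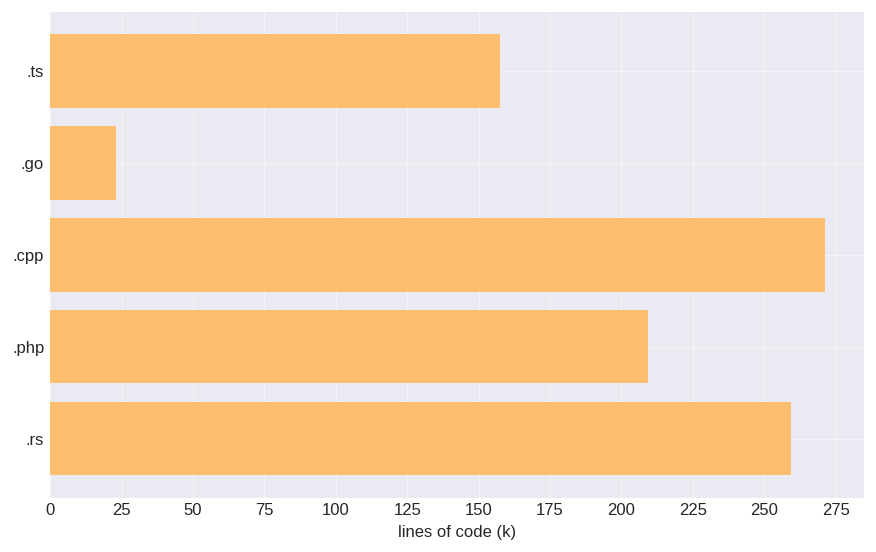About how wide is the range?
Max .cpp ≈ 275, min .go ≈ 25; range ≈ 250.

≈ 250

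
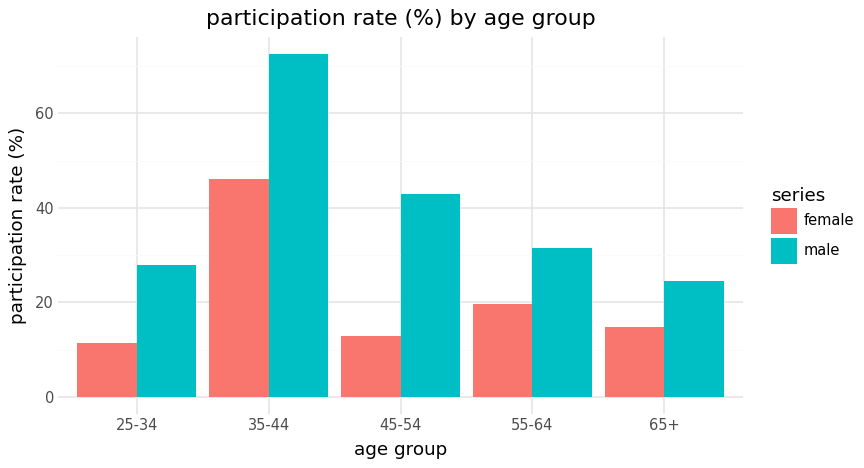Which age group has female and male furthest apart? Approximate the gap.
45-54, ≈ 30 %

45-54: female ≈ 10, male ≈ 40 → gap ≈ 30. Next-largest (35-44) is only ≈ 20.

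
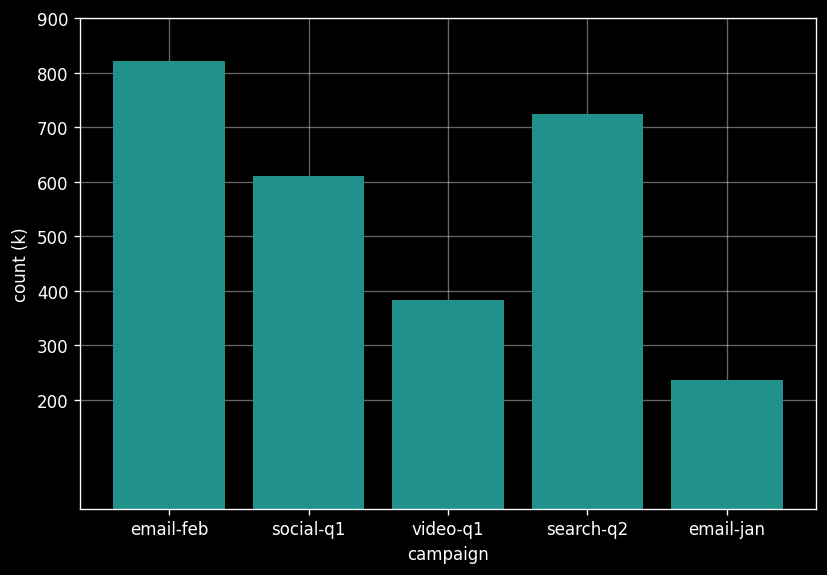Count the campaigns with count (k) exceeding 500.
3

Above 500: email-feb, social-q1, search-q2.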